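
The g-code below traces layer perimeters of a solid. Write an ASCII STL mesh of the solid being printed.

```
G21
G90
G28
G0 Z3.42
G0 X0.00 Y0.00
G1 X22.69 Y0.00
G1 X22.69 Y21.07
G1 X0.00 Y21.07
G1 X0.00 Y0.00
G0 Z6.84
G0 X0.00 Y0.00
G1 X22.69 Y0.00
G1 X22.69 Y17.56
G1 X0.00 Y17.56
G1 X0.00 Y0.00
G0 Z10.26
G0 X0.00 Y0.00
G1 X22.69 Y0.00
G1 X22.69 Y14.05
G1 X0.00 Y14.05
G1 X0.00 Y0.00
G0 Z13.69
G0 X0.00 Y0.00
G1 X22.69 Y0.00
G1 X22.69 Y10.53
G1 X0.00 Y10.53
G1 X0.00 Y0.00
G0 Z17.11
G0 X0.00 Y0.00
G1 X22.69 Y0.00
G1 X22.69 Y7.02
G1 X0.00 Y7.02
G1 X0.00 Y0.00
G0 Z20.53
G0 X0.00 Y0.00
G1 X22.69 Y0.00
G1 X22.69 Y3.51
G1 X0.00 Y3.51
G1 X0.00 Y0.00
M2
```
solid part
  facet normal 0.0000 0.0000 -1.0000
    outer loop
      vertex 22.69 24.58 0.00
      vertex 22.69 0.00 0.00
      vertex 0.00 0.00 0.00
    endloop
  endfacet
  facet normal 0.0000 0.0000 -1.0000
    outer loop
      vertex 0.00 24.58 0.00
      vertex 22.69 24.58 0.00
      vertex 0.00 0.00 0.00
    endloop
  endfacet
  facet normal 0.0000 -1.0000 0.0000
    outer loop
      vertex 0.00 0.00 0.00
      vertex 22.69 0.00 0.00
      vertex 22.69 0.00 23.95
    endloop
  endfacet
  facet normal 0.0000 -1.0000 0.0000
    outer loop
      vertex 0.00 0.00 0.00
      vertex 22.69 0.00 23.95
      vertex 0.00 0.00 23.95
    endloop
  endfacet
  facet normal 0.0000 0.6979 0.7162
    outer loop
      vertex 0.00 0.00 23.95
      vertex 22.69 0.00 23.95
      vertex 22.69 24.58 0.00
    endloop
  endfacet
  facet normal 0.0000 0.6979 0.7162
    outer loop
      vertex 0.00 0.00 23.95
      vertex 22.69 24.58 0.00
      vertex 0.00 24.58 0.00
    endloop
  endfacet
  facet normal -1.0000 0.0000 0.0000
    outer loop
      vertex 0.00 0.00 23.95
      vertex 0.00 24.58 0.00
      vertex 0.00 0.00 0.00
    endloop
  endfacet
  facet normal 1.0000 0.0000 0.0000
    outer loop
      vertex 22.69 0.00 0.00
      vertex 22.69 24.58 0.00
      vertex 22.69 0.00 23.95
    endloop
  endfacet
endsolid part

The G0 Z moves step by Δz≈3.42 mm. The G1 loops shrink linearly with z, so the solid tapers from its base footprint up to z≈23.9. Closing with a flat bottom cap and the tapered top and triangulating gives 8 facets — a wedge (ramp): 22.7 × 24.6 mm base, rising to 23.9 mm along the y=0 edge and sloping linearly to z=0 at y=24.6.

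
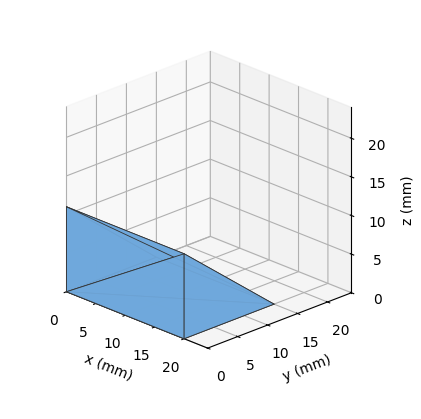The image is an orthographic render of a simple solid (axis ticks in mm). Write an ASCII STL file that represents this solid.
Reading the render: the shape is a wedge (ramp): 20 × 15 mm base, rising to 11 mm along the y=0 edge and sloping linearly to z=0 at y=15 (dimensions read to the nearest mm from the axis ticks). For the STL, each face is triangulated and given an outward normal.

solid part
  facet normal 0.0000 0.0000 -1.0000
    outer loop
      vertex 20.00 15.00 0.00
      vertex 20.00 0.00 0.00
      vertex 0.00 0.00 0.00
    endloop
  endfacet
  facet normal 0.0000 0.0000 -1.0000
    outer loop
      vertex 0.00 15.00 0.00
      vertex 20.00 15.00 0.00
      vertex 0.00 0.00 0.00
    endloop
  endfacet
  facet normal 0.0000 -1.0000 0.0000
    outer loop
      vertex 0.00 0.00 0.00
      vertex 20.00 0.00 0.00
      vertex 20.00 0.00 11.00
    endloop
  endfacet
  facet normal 0.0000 -1.0000 0.0000
    outer loop
      vertex 0.00 0.00 0.00
      vertex 20.00 0.00 11.00
      vertex 0.00 0.00 11.00
    endloop
  endfacet
  facet normal 0.0000 0.5914 0.8064
    outer loop
      vertex 0.00 0.00 11.00
      vertex 20.00 0.00 11.00
      vertex 20.00 15.00 0.00
    endloop
  endfacet
  facet normal 0.0000 0.5914 0.8064
    outer loop
      vertex 0.00 0.00 11.00
      vertex 20.00 15.00 0.00
      vertex 0.00 15.00 0.00
    endloop
  endfacet
  facet normal -1.0000 0.0000 0.0000
    outer loop
      vertex 0.00 0.00 11.00
      vertex 0.00 15.00 0.00
      vertex 0.00 0.00 0.00
    endloop
  endfacet
  facet normal 1.0000 0.0000 0.0000
    outer loop
      vertex 20.00 0.00 0.00
      vertex 20.00 15.00 0.00
      vertex 20.00 0.00 11.00
    endloop
  endfacet
endsolid part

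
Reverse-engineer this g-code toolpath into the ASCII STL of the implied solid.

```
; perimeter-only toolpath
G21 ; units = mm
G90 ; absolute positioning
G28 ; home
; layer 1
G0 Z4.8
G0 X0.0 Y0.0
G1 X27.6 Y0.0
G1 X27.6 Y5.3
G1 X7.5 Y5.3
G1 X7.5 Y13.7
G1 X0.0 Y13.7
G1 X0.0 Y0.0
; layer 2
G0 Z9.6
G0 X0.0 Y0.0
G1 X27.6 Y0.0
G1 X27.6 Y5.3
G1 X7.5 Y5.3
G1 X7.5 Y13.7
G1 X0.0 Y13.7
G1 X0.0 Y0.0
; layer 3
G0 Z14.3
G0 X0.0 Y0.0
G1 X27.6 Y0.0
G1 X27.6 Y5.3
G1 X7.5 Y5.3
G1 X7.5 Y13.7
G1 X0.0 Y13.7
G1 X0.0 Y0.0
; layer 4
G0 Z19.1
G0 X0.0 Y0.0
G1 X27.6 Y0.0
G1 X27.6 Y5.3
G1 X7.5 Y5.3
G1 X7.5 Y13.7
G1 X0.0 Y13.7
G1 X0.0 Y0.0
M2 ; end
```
solid part
  facet normal 0.0000 0.0000 -1.0000
    outer loop
      vertex 27.6 5.3 0.0
      vertex 27.6 0.0 0.0
      vertex 0.0 0.0 0.0
    endloop
  endfacet
  facet normal 0.0000 0.0000 -1.0000
    outer loop
      vertex 7.5 5.3 0.0
      vertex 27.6 5.3 0.0
      vertex 0.0 0.0 0.0
    endloop
  endfacet
  facet normal 0.0000 0.0000 -1.0000
    outer loop
      vertex 7.5 13.7 0.0
      vertex 7.5 5.3 0.0
      vertex 0.0 0.0 0.0
    endloop
  endfacet
  facet normal 0.0000 0.0000 -1.0000
    outer loop
      vertex 0.0 13.7 0.0
      vertex 7.5 13.7 0.0
      vertex 0.0 0.0 0.0
    endloop
  endfacet
  facet normal 0.0000 0.0000 1.0000
    outer loop
      vertex 0.0 0.0 19.1
      vertex 27.6 0.0 19.1
      vertex 27.6 5.3 19.1
    endloop
  endfacet
  facet normal 0.0000 0.0000 1.0000
    outer loop
      vertex 0.0 0.0 19.1
      vertex 27.6 5.3 19.1
      vertex 7.5 5.3 19.1
    endloop
  endfacet
  facet normal 0.0000 0.0000 1.0000
    outer loop
      vertex 0.0 0.0 19.1
      vertex 7.5 5.3 19.1
      vertex 7.5 13.7 19.1
    endloop
  endfacet
  facet normal 0.0000 0.0000 1.0000
    outer loop
      vertex 0.0 0.0 19.1
      vertex 7.5 13.7 19.1
      vertex 0.0 13.7 19.1
    endloop
  endfacet
  facet normal 0.0000 -1.0000 0.0000
    outer loop
      vertex 0.0 0.0 0.0
      vertex 27.6 0.0 0.0
      vertex 27.6 0.0 19.1
    endloop
  endfacet
  facet normal 0.0000 -1.0000 0.0000
    outer loop
      vertex 0.0 0.0 0.0
      vertex 27.6 0.0 19.1
      vertex 0.0 0.0 19.1
    endloop
  endfacet
  facet normal 1.0000 0.0000 0.0000
    outer loop
      vertex 27.6 0.0 0.0
      vertex 27.6 5.3 0.0
      vertex 27.6 5.3 19.1
    endloop
  endfacet
  facet normal 1.0000 0.0000 0.0000
    outer loop
      vertex 27.6 0.0 0.0
      vertex 27.6 5.3 19.1
      vertex 27.6 0.0 19.1
    endloop
  endfacet
  facet normal 0.0000 1.0000 0.0000
    outer loop
      vertex 27.6 5.3 0.0
      vertex 7.5 5.3 0.0
      vertex 7.5 5.3 19.1
    endloop
  endfacet
  facet normal 0.0000 1.0000 0.0000
    outer loop
      vertex 27.6 5.3 0.0
      vertex 7.5 5.3 19.1
      vertex 27.6 5.3 19.1
    endloop
  endfacet
  facet normal 1.0000 0.0000 0.0000
    outer loop
      vertex 7.5 5.3 0.0
      vertex 7.5 13.7 0.0
      vertex 7.5 13.7 19.1
    endloop
  endfacet
  facet normal 1.0000 0.0000 0.0000
    outer loop
      vertex 7.5 5.3 0.0
      vertex 7.5 13.7 19.1
      vertex 7.5 5.3 19.1
    endloop
  endfacet
  facet normal 0.0000 1.0000 0.0000
    outer loop
      vertex 7.5 13.7 0.0
      vertex 0.0 13.7 0.0
      vertex 0.0 13.7 19.1
    endloop
  endfacet
  facet normal 0.0000 1.0000 0.0000
    outer loop
      vertex 7.5 13.7 0.0
      vertex 0.0 13.7 19.1
      vertex 7.5 13.7 19.1
    endloop
  endfacet
  facet normal -1.0000 0.0000 0.0000
    outer loop
      vertex 0.0 13.7 0.0
      vertex 0.0 0.0 0.0
      vertex 0.0 0.0 19.1
    endloop
  endfacet
  facet normal -1.0000 0.0000 0.0000
    outer loop
      vertex 0.0 13.7 0.0
      vertex 0.0 0.0 19.1
      vertex 0.0 13.7 19.1
    endloop
  endfacet
endsolid part

The G0 Z moves step by Δz≈4.8 mm. Every layer's G1 loop is the same polygon, so the solid is a straight extrusion of it from z=0 to z≈19.1. Closing with flat bottom and top caps and triangulating gives 20 facets — an L-shaped prism: outer 27.6 × 13.7 mm, arm thicknesses ≈ 5.3 mm (horizontal) and 7.5 mm (vertical), extruded 19.1 mm in z.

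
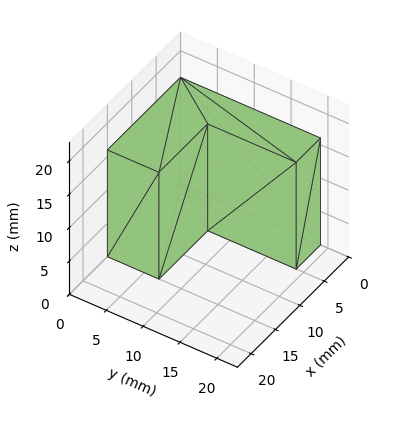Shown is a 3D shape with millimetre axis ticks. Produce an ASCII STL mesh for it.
Reading the render: the shape is an L-shaped prism: outer 15 × 19 mm, arm thicknesses ≈ 7 mm (horizontal) and 5 mm (vertical), extruded 16 mm in z (dimensions read to the nearest mm from the axis ticks). For the STL, each face is triangulated and given an outward normal.

solid part
  facet normal 0.0000 0.0000 -1.0000
    outer loop
      vertex 15.00 7.00 0.00
      vertex 15.00 0.00 0.00
      vertex 0.00 0.00 0.00
    endloop
  endfacet
  facet normal 0.0000 0.0000 -1.0000
    outer loop
      vertex 5.00 7.00 0.00
      vertex 15.00 7.00 0.00
      vertex 0.00 0.00 0.00
    endloop
  endfacet
  facet normal 0.0000 0.0000 -1.0000
    outer loop
      vertex 5.00 19.00 0.00
      vertex 5.00 7.00 0.00
      vertex 0.00 0.00 0.00
    endloop
  endfacet
  facet normal 0.0000 0.0000 -1.0000
    outer loop
      vertex 0.00 19.00 0.00
      vertex 5.00 19.00 0.00
      vertex 0.00 0.00 0.00
    endloop
  endfacet
  facet normal 0.0000 0.0000 1.0000
    outer loop
      vertex 0.00 0.00 16.00
      vertex 15.00 0.00 16.00
      vertex 15.00 7.00 16.00
    endloop
  endfacet
  facet normal 0.0000 0.0000 1.0000
    outer loop
      vertex 0.00 0.00 16.00
      vertex 15.00 7.00 16.00
      vertex 5.00 7.00 16.00
    endloop
  endfacet
  facet normal 0.0000 0.0000 1.0000
    outer loop
      vertex 0.00 0.00 16.00
      vertex 5.00 7.00 16.00
      vertex 5.00 19.00 16.00
    endloop
  endfacet
  facet normal 0.0000 0.0000 1.0000
    outer loop
      vertex 0.00 0.00 16.00
      vertex 5.00 19.00 16.00
      vertex 0.00 19.00 16.00
    endloop
  endfacet
  facet normal 0.0000 -1.0000 0.0000
    outer loop
      vertex 0.00 0.00 0.00
      vertex 15.00 0.00 0.00
      vertex 15.00 0.00 16.00
    endloop
  endfacet
  facet normal 0.0000 -1.0000 0.0000
    outer loop
      vertex 0.00 0.00 0.00
      vertex 15.00 0.00 16.00
      vertex 0.00 0.00 16.00
    endloop
  endfacet
  facet normal 1.0000 0.0000 0.0000
    outer loop
      vertex 15.00 0.00 0.00
      vertex 15.00 7.00 0.00
      vertex 15.00 7.00 16.00
    endloop
  endfacet
  facet normal 1.0000 0.0000 0.0000
    outer loop
      vertex 15.00 0.00 0.00
      vertex 15.00 7.00 16.00
      vertex 15.00 0.00 16.00
    endloop
  endfacet
  facet normal 0.0000 1.0000 0.0000
    outer loop
      vertex 15.00 7.00 0.00
      vertex 5.00 7.00 0.00
      vertex 5.00 7.00 16.00
    endloop
  endfacet
  facet normal 0.0000 1.0000 0.0000
    outer loop
      vertex 15.00 7.00 0.00
      vertex 5.00 7.00 16.00
      vertex 15.00 7.00 16.00
    endloop
  endfacet
  facet normal 1.0000 0.0000 0.0000
    outer loop
      vertex 5.00 7.00 0.00
      vertex 5.00 19.00 0.00
      vertex 5.00 19.00 16.00
    endloop
  endfacet
  facet normal 1.0000 0.0000 0.0000
    outer loop
      vertex 5.00 7.00 0.00
      vertex 5.00 19.00 16.00
      vertex 5.00 7.00 16.00
    endloop
  endfacet
  facet normal 0.0000 1.0000 0.0000
    outer loop
      vertex 5.00 19.00 0.00
      vertex 0.00 19.00 0.00
      vertex 0.00 19.00 16.00
    endloop
  endfacet
  facet normal 0.0000 1.0000 0.0000
    outer loop
      vertex 5.00 19.00 0.00
      vertex 0.00 19.00 16.00
      vertex 5.00 19.00 16.00
    endloop
  endfacet
  facet normal -1.0000 0.0000 0.0000
    outer loop
      vertex 0.00 19.00 0.00
      vertex 0.00 0.00 0.00
      vertex 0.00 0.00 16.00
    endloop
  endfacet
  facet normal -1.0000 0.0000 0.0000
    outer loop
      vertex 0.00 19.00 0.00
      vertex 0.00 0.00 16.00
      vertex 0.00 19.00 16.00
    endloop
  endfacet
endsolid part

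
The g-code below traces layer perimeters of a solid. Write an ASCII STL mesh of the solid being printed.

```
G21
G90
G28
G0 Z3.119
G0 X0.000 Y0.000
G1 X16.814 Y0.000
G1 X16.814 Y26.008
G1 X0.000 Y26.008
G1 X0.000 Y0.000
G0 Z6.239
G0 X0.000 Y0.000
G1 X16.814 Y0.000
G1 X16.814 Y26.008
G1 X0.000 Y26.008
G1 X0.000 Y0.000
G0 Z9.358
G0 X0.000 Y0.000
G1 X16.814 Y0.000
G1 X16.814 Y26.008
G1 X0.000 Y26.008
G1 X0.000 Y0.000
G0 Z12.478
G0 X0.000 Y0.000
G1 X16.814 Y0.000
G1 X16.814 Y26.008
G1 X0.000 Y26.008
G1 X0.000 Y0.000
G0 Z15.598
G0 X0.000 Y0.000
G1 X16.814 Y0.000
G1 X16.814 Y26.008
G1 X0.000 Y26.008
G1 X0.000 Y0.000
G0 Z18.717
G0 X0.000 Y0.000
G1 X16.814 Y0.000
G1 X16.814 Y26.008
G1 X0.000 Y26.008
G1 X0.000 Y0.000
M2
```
solid part
  facet normal 0.0000 0.0000 -1.0000
    outer loop
      vertex 16.814 26.008 0.000
      vertex 16.814 0.000 0.000
      vertex 0.000 0.000 0.000
    endloop
  endfacet
  facet normal 0.0000 0.0000 -1.0000
    outer loop
      vertex 0.000 26.008 0.000
      vertex 16.814 26.008 0.000
      vertex 0.000 0.000 0.000
    endloop
  endfacet
  facet normal 0.0000 0.0000 1.0000
    outer loop
      vertex 0.000 0.000 18.717
      vertex 16.814 0.000 18.717
      vertex 16.814 26.008 18.717
    endloop
  endfacet
  facet normal 0.0000 0.0000 1.0000
    outer loop
      vertex 0.000 0.000 18.717
      vertex 16.814 26.008 18.717
      vertex 0.000 26.008 18.717
    endloop
  endfacet
  facet normal 0.0000 -1.0000 0.0000
    outer loop
      vertex 0.000 0.000 0.000
      vertex 16.814 0.000 0.000
      vertex 16.814 0.000 18.717
    endloop
  endfacet
  facet normal 0.0000 -1.0000 0.0000
    outer loop
      vertex 0.000 0.000 0.000
      vertex 16.814 0.000 18.717
      vertex 0.000 0.000 18.717
    endloop
  endfacet
  facet normal 0.0000 1.0000 0.0000
    outer loop
      vertex 16.814 26.008 18.717
      vertex 16.814 26.008 0.000
      vertex 0.000 26.008 0.000
    endloop
  endfacet
  facet normal 0.0000 1.0000 0.0000
    outer loop
      vertex 0.000 26.008 18.717
      vertex 16.814 26.008 18.717
      vertex 0.000 26.008 0.000
    endloop
  endfacet
  facet normal -1.0000 0.0000 0.0000
    outer loop
      vertex 0.000 26.008 18.717
      vertex 0.000 26.008 0.000
      vertex 0.000 0.000 0.000
    endloop
  endfacet
  facet normal -1.0000 0.0000 0.0000
    outer loop
      vertex 0.000 0.000 18.717
      vertex 0.000 26.008 18.717
      vertex 0.000 0.000 0.000
    endloop
  endfacet
  facet normal 1.0000 0.0000 0.0000
    outer loop
      vertex 16.814 0.000 0.000
      vertex 16.814 26.008 0.000
      vertex 16.814 26.008 18.717
    endloop
  endfacet
  facet normal 1.0000 0.0000 0.0000
    outer loop
      vertex 16.814 0.000 0.000
      vertex 16.814 26.008 18.717
      vertex 16.814 0.000 18.717
    endloop
  endfacet
endsolid part

The G0 Z moves step by Δz≈3.119 mm. Every layer's G1 loop is the same polygon, so the solid is a straight extrusion of it from z=0 to z≈18.7. Closing with flat bottom and top caps and triangulating gives 12 facets — a rectangular box, roughly 16.8 × 26 mm footprint and 18.7 mm tall.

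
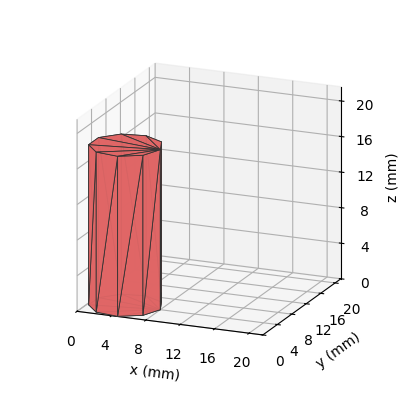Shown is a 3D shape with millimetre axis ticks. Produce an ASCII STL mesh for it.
Reading the render: the shape is a regular 9-sided prism (a cylinder approximated with 9 flat sides), circumscribed radius ≈ 4 mm, height ≈ 18 mm (dimensions read to the nearest mm from the axis ticks). For the STL, each face is triangulated and given an outward normal.

solid part
  facet normal 0.0000 0.0000 -1.0000
    outer loop
      vertex 4.69 7.94 0.00
      vertex 7.06 6.57 0.00
      vertex 8.00 4.00 0.00
    endloop
  endfacet
  facet normal 0.0000 0.0000 -1.0000
    outer loop
      vertex 2.00 7.46 0.00
      vertex 4.69 7.94 0.00
      vertex 8.00 4.00 0.00
    endloop
  endfacet
  facet normal 0.0000 0.0000 -1.0000
    outer loop
      vertex 0.24 5.37 0.00
      vertex 2.00 7.46 0.00
      vertex 8.00 4.00 0.00
    endloop
  endfacet
  facet normal 0.0000 0.0000 -1.0000
    outer loop
      vertex 0.24 2.63 0.00
      vertex 0.24 5.37 0.00
      vertex 8.00 4.00 0.00
    endloop
  endfacet
  facet normal 0.0000 0.0000 -1.0000
    outer loop
      vertex 2.00 0.54 0.00
      vertex 0.24 2.63 0.00
      vertex 8.00 4.00 0.00
    endloop
  endfacet
  facet normal 0.0000 0.0000 -1.0000
    outer loop
      vertex 4.69 0.06 0.00
      vertex 2.00 0.54 0.00
      vertex 8.00 4.00 0.00
    endloop
  endfacet
  facet normal 0.0000 0.0000 -1.0000
    outer loop
      vertex 7.06 1.43 0.00
      vertex 4.69 0.06 0.00
      vertex 8.00 4.00 0.00
    endloop
  endfacet
  facet normal 0.0000 0.0000 1.0000
    outer loop
      vertex 8.00 4.00 18.00
      vertex 7.06 6.57 18.00
      vertex 4.69 7.94 18.00
    endloop
  endfacet
  facet normal 0.0000 0.0000 1.0000
    outer loop
      vertex 8.00 4.00 18.00
      vertex 4.69 7.94 18.00
      vertex 2.00 7.46 18.00
    endloop
  endfacet
  facet normal 0.0000 0.0000 1.0000
    outer loop
      vertex 8.00 4.00 18.00
      vertex 2.00 7.46 18.00
      vertex 0.24 5.37 18.00
    endloop
  endfacet
  facet normal 0.0000 0.0000 1.0000
    outer loop
      vertex 8.00 4.00 18.00
      vertex 0.24 5.37 18.00
      vertex 0.24 2.63 18.00
    endloop
  endfacet
  facet normal 0.0000 0.0000 1.0000
    outer loop
      vertex 8.00 4.00 18.00
      vertex 0.24 2.63 18.00
      vertex 2.00 0.54 18.00
    endloop
  endfacet
  facet normal 0.0000 0.0000 1.0000
    outer loop
      vertex 8.00 4.00 18.00
      vertex 2.00 0.54 18.00
      vertex 4.69 0.06 18.00
    endloop
  endfacet
  facet normal 0.0000 0.0000 1.0000
    outer loop
      vertex 8.00 4.00 18.00
      vertex 4.69 0.06 18.00
      vertex 7.06 1.43 18.00
    endloop
  endfacet
  facet normal 0.9392 0.3435 0.0000
    outer loop
      vertex 8.00 4.00 0.00
      vertex 7.06 6.57 0.00
      vertex 7.06 6.57 18.00
    endloop
  endfacet
  facet normal 0.9392 0.3435 0.0000
    outer loop
      vertex 8.00 4.00 0.00
      vertex 7.06 6.57 18.00
      vertex 8.00 4.00 18.00
    endloop
  endfacet
  facet normal 0.5005 0.8658 0.0000
    outer loop
      vertex 7.06 6.57 0.00
      vertex 4.69 7.94 0.00
      vertex 4.69 7.94 18.00
    endloop
  endfacet
  facet normal 0.5005 0.8658 0.0000
    outer loop
      vertex 7.06 6.57 0.00
      vertex 4.69 7.94 18.00
      vertex 7.06 6.57 18.00
    endloop
  endfacet
  facet normal -0.1757 0.9845 0.0000
    outer loop
      vertex 4.69 7.94 0.00
      vertex 2.00 7.46 0.00
      vertex 2.00 7.46 18.00
    endloop
  endfacet
  facet normal -0.1757 0.9845 0.0000
    outer loop
      vertex 4.69 7.94 0.00
      vertex 2.00 7.46 18.00
      vertex 4.69 7.94 18.00
    endloop
  endfacet
  facet normal -0.7649 0.6441 0.0000
    outer loop
      vertex 2.00 7.46 0.00
      vertex 0.24 5.37 0.00
      vertex 0.24 5.37 18.00
    endloop
  endfacet
  facet normal -0.7649 0.6441 0.0000
    outer loop
      vertex 2.00 7.46 0.00
      vertex 0.24 5.37 18.00
      vertex 2.00 7.46 18.00
    endloop
  endfacet
  facet normal -1.0000 0.0000 0.0000
    outer loop
      vertex 0.24 5.37 0.00
      vertex 0.24 2.63 0.00
      vertex 0.24 2.63 18.00
    endloop
  endfacet
  facet normal -1.0000 0.0000 0.0000
    outer loop
      vertex 0.24 5.37 0.00
      vertex 0.24 2.63 18.00
      vertex 0.24 5.37 18.00
    endloop
  endfacet
  facet normal -0.7649 -0.6441 0.0000
    outer loop
      vertex 0.24 2.63 0.00
      vertex 2.00 0.54 0.00
      vertex 2.00 0.54 18.00
    endloop
  endfacet
  facet normal -0.7649 -0.6441 0.0000
    outer loop
      vertex 0.24 2.63 0.00
      vertex 2.00 0.54 18.00
      vertex 0.24 2.63 18.00
    endloop
  endfacet
  facet normal -0.1757 -0.9845 0.0000
    outer loop
      vertex 2.00 0.54 0.00
      vertex 4.69 0.06 0.00
      vertex 4.69 0.06 18.00
    endloop
  endfacet
  facet normal -0.1757 -0.9845 0.0000
    outer loop
      vertex 2.00 0.54 0.00
      vertex 4.69 0.06 18.00
      vertex 2.00 0.54 18.00
    endloop
  endfacet
  facet normal 0.5005 -0.8658 0.0000
    outer loop
      vertex 4.69 0.06 0.00
      vertex 7.06 1.43 0.00
      vertex 7.06 1.43 18.00
    endloop
  endfacet
  facet normal 0.5005 -0.8658 0.0000
    outer loop
      vertex 4.69 0.06 0.00
      vertex 7.06 1.43 18.00
      vertex 4.69 0.06 18.00
    endloop
  endfacet
  facet normal 0.9392 -0.3435 0.0000
    outer loop
      vertex 7.06 1.43 0.00
      vertex 8.00 4.00 0.00
      vertex 8.00 4.00 18.00
    endloop
  endfacet
  facet normal 0.9392 -0.3435 0.0000
    outer loop
      vertex 7.06 1.43 0.00
      vertex 8.00 4.00 18.00
      vertex 7.06 1.43 18.00
    endloop
  endfacet
endsolid part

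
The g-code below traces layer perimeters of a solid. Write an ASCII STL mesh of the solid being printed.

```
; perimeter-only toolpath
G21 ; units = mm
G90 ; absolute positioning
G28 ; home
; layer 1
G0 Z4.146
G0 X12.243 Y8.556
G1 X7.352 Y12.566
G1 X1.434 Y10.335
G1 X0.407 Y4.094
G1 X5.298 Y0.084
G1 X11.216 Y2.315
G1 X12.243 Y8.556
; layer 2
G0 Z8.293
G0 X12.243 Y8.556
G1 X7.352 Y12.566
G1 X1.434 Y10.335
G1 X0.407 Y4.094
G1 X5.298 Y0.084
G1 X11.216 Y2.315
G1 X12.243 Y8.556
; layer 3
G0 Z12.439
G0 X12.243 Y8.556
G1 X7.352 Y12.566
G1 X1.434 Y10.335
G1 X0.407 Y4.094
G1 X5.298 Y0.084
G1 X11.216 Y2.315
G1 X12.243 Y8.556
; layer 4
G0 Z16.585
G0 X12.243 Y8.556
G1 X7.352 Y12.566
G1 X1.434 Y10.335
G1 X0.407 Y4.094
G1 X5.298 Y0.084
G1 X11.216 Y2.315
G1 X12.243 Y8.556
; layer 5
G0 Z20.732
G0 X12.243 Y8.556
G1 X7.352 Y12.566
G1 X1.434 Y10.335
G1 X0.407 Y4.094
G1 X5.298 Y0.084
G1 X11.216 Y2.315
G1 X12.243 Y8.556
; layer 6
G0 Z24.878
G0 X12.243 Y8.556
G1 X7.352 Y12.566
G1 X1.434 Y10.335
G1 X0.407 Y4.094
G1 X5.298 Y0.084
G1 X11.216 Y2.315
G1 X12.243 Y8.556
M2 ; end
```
solid part
  facet normal 0.0000 0.0000 -1.0000
    outer loop
      vertex 1.434 10.335 0.000
      vertex 7.352 12.566 0.000
      vertex 12.243 8.556 0.000
    endloop
  endfacet
  facet normal 0.0000 0.0000 -1.0000
    outer loop
      vertex 0.407 4.094 0.000
      vertex 1.434 10.335 0.000
      vertex 12.243 8.556 0.000
    endloop
  endfacet
  facet normal 0.0000 0.0000 -1.0000
    outer loop
      vertex 5.298 0.084 0.000
      vertex 0.407 4.094 0.000
      vertex 12.243 8.556 0.000
    endloop
  endfacet
  facet normal 0.0000 0.0000 -1.0000
    outer loop
      vertex 11.216 2.315 0.000
      vertex 5.298 0.084 0.000
      vertex 12.243 8.556 0.000
    endloop
  endfacet
  facet normal 0.0000 0.0000 1.0000
    outer loop
      vertex 12.243 8.556 24.878
      vertex 7.352 12.566 24.878
      vertex 1.434 10.335 24.878
    endloop
  endfacet
  facet normal 0.0000 0.0000 1.0000
    outer loop
      vertex 12.243 8.556 24.878
      vertex 1.434 10.335 24.878
      vertex 0.407 4.094 24.878
    endloop
  endfacet
  facet normal 0.0000 0.0000 1.0000
    outer loop
      vertex 12.243 8.556 24.878
      vertex 0.407 4.094 24.878
      vertex 5.298 0.084 24.878
    endloop
  endfacet
  facet normal 0.0000 0.0000 1.0000
    outer loop
      vertex 12.243 8.556 24.878
      vertex 5.298 0.084 24.878
      vertex 11.216 2.315 24.878
    endloop
  endfacet
  facet normal 0.6340 0.7733 0.0000
    outer loop
      vertex 12.243 8.556 0.000
      vertex 7.352 12.566 0.000
      vertex 7.352 12.566 24.878
    endloop
  endfacet
  facet normal 0.6340 0.7733 0.0000
    outer loop
      vertex 12.243 8.556 0.000
      vertex 7.352 12.566 24.878
      vertex 12.243 8.556 24.878
    endloop
  endfacet
  facet normal -0.3528 0.9357 0.0000
    outer loop
      vertex 7.352 12.566 0.000
      vertex 1.434 10.335 0.000
      vertex 1.434 10.335 24.878
    endloop
  endfacet
  facet normal -0.3528 0.9357 0.0000
    outer loop
      vertex 7.352 12.566 0.000
      vertex 1.434 10.335 24.878
      vertex 7.352 12.566 24.878
    endloop
  endfacet
  facet normal -0.9867 0.1624 0.0000
    outer loop
      vertex 1.434 10.335 0.000
      vertex 0.407 4.094 0.000
      vertex 0.407 4.094 24.878
    endloop
  endfacet
  facet normal -0.9867 0.1624 0.0000
    outer loop
      vertex 1.434 10.335 0.000
      vertex 0.407 4.094 24.878
      vertex 1.434 10.335 24.878
    endloop
  endfacet
  facet normal -0.6340 -0.7733 0.0000
    outer loop
      vertex 0.407 4.094 0.000
      vertex 5.298 0.084 0.000
      vertex 5.298 0.084 24.878
    endloop
  endfacet
  facet normal -0.6340 -0.7733 0.0000
    outer loop
      vertex 0.407 4.094 0.000
      vertex 5.298 0.084 24.878
      vertex 0.407 4.094 24.878
    endloop
  endfacet
  facet normal 0.3528 -0.9357 0.0000
    outer loop
      vertex 5.298 0.084 0.000
      vertex 11.216 2.315 0.000
      vertex 11.216 2.315 24.878
    endloop
  endfacet
  facet normal 0.3528 -0.9357 0.0000
    outer loop
      vertex 5.298 0.084 0.000
      vertex 11.216 2.315 24.878
      vertex 5.298 0.084 24.878
    endloop
  endfacet
  facet normal 0.9867 -0.1624 0.0000
    outer loop
      vertex 11.216 2.315 0.000
      vertex 12.243 8.556 0.000
      vertex 12.243 8.556 24.878
    endloop
  endfacet
  facet normal 0.9867 -0.1624 0.0000
    outer loop
      vertex 11.216 2.315 0.000
      vertex 12.243 8.556 24.878
      vertex 11.216 2.315 24.878
    endloop
  endfacet
endsolid part

The G0 Z moves step by Δz≈4.146 mm. Every layer's G1 loop is the same polygon, so the solid is a straight extrusion of it from z=0 to z≈24.9. Closing with flat bottom and top caps and triangulating gives 20 facets — a regular 6-sided prism (a cylinder approximated with 6 flat sides), circumscribed radius ≈ 6.33 mm, height ≈ 24.9 mm.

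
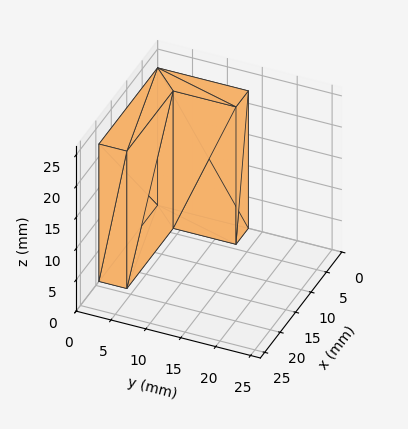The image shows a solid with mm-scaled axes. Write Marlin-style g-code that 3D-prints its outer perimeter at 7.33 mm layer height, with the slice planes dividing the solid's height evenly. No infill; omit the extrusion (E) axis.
Reading the render: the shape is an L-shaped prism: outer 19 × 13 mm, arm thicknesses ≈ 4 mm (horizontal) and 4 mm (vertical), extruded 22 mm in z (dimensions read to the nearest mm from the axis ticks). For the g-code, the solid's height is divided into equal slices at the stated Δz and each level perimeter traced with G1 moves after a G0 lift.

; perimeter-only toolpath
G21 ; units = mm
G90 ; absolute positioning
G28 ; home
; layer 1
G0 Z7.33
G0 X0.00 Y0.00
G1 X19.00 Y0.00
G1 X19.00 Y4.00
G1 X4.00 Y4.00
G1 X4.00 Y13.00
G1 X0.00 Y13.00
G1 X0.00 Y0.00
; layer 2
G0 Z14.67
G0 X0.00 Y0.00
G1 X19.00 Y0.00
G1 X19.00 Y4.00
G1 X4.00 Y4.00
G1 X4.00 Y13.00
G1 X0.00 Y13.00
G1 X0.00 Y0.00
; layer 3
G0 Z22.00
G0 X0.00 Y0.00
G1 X19.00 Y0.00
G1 X19.00 Y4.00
G1 X4.00 Y4.00
G1 X4.00 Y13.00
G1 X0.00 Y13.00
G1 X0.00 Y0.00
M2 ; end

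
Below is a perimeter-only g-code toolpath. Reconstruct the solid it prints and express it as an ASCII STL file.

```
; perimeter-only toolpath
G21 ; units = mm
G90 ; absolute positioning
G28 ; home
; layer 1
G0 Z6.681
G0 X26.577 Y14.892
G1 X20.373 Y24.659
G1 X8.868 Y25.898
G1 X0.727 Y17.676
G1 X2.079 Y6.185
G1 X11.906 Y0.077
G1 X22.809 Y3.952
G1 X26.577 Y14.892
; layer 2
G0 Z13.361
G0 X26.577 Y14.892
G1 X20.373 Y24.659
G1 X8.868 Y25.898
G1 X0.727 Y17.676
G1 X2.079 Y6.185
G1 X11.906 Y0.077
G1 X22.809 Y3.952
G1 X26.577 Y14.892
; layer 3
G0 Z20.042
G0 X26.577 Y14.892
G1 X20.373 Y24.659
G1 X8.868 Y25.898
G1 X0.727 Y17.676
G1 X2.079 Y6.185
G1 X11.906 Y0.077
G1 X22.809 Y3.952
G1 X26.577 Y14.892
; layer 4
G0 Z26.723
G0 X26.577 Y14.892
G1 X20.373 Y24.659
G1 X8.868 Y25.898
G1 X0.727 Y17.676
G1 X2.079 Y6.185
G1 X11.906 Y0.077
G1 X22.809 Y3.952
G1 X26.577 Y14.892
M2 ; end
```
solid part
  facet normal 0.0000 0.0000 -1.0000
    outer loop
      vertex 8.868 25.898 0.000
      vertex 20.373 24.659 0.000
      vertex 26.577 14.892 0.000
    endloop
  endfacet
  facet normal 0.0000 0.0000 -1.0000
    outer loop
      vertex 0.727 17.676 0.000
      vertex 8.868 25.898 0.000
      vertex 26.577 14.892 0.000
    endloop
  endfacet
  facet normal 0.0000 0.0000 -1.0000
    outer loop
      vertex 2.079 6.185 0.000
      vertex 0.727 17.676 0.000
      vertex 26.577 14.892 0.000
    endloop
  endfacet
  facet normal 0.0000 0.0000 -1.0000
    outer loop
      vertex 11.906 0.077 0.000
      vertex 2.079 6.185 0.000
      vertex 26.577 14.892 0.000
    endloop
  endfacet
  facet normal 0.0000 0.0000 -1.0000
    outer loop
      vertex 22.809 3.952 0.000
      vertex 11.906 0.077 0.000
      vertex 26.577 14.892 0.000
    endloop
  endfacet
  facet normal 0.0000 0.0000 1.0000
    outer loop
      vertex 26.577 14.892 26.723
      vertex 20.373 24.659 26.723
      vertex 8.868 25.898 26.723
    endloop
  endfacet
  facet normal 0.0000 0.0000 1.0000
    outer loop
      vertex 26.577 14.892 26.723
      vertex 8.868 25.898 26.723
      vertex 0.727 17.676 26.723
    endloop
  endfacet
  facet normal 0.0000 0.0000 1.0000
    outer loop
      vertex 26.577 14.892 26.723
      vertex 0.727 17.676 26.723
      vertex 2.079 6.185 26.723
    endloop
  endfacet
  facet normal 0.0000 0.0000 1.0000
    outer loop
      vertex 26.577 14.892 26.723
      vertex 2.079 6.185 26.723
      vertex 11.906 0.077 26.723
    endloop
  endfacet
  facet normal 0.0000 0.0000 1.0000
    outer loop
      vertex 26.577 14.892 26.723
      vertex 11.906 0.077 26.723
      vertex 22.809 3.952 26.723
    endloop
  endfacet
  facet normal 0.8441 0.5362 0.0000
    outer loop
      vertex 26.577 14.892 0.000
      vertex 20.373 24.659 0.000
      vertex 20.373 24.659 26.723
    endloop
  endfacet
  facet normal 0.8441 0.5362 0.0000
    outer loop
      vertex 26.577 14.892 0.000
      vertex 20.373 24.659 26.723
      vertex 26.577 14.892 26.723
    endloop
  endfacet
  facet normal 0.1071 0.9943 0.0000
    outer loop
      vertex 20.373 24.659 0.000
      vertex 8.868 25.898 0.000
      vertex 8.868 25.898 26.723
    endloop
  endfacet
  facet normal 0.1071 0.9943 0.0000
    outer loop
      vertex 20.373 24.659 0.000
      vertex 8.868 25.898 26.723
      vertex 20.373 24.659 26.723
    endloop
  endfacet
  facet normal -0.7106 0.7036 0.0000
    outer loop
      vertex 8.868 25.898 0.000
      vertex 0.727 17.676 0.000
      vertex 0.727 17.676 26.723
    endloop
  endfacet
  facet normal -0.7106 0.7036 0.0000
    outer loop
      vertex 8.868 25.898 0.000
      vertex 0.727 17.676 26.723
      vertex 8.868 25.898 26.723
    endloop
  endfacet
  facet normal -0.9931 -0.1169 0.0000
    outer loop
      vertex 0.727 17.676 0.000
      vertex 2.079 6.185 0.000
      vertex 2.079 6.185 26.723
    endloop
  endfacet
  facet normal -0.9931 -0.1169 0.0000
    outer loop
      vertex 0.727 17.676 0.000
      vertex 2.079 6.185 26.723
      vertex 0.727 17.676 26.723
    endloop
  endfacet
  facet normal -0.5279 -0.8493 0.0000
    outer loop
      vertex 2.079 6.185 0.000
      vertex 11.906 0.077 0.000
      vertex 11.906 0.077 26.723
    endloop
  endfacet
  facet normal -0.5279 -0.8493 0.0000
    outer loop
      vertex 2.079 6.185 0.000
      vertex 11.906 0.077 26.723
      vertex 2.079 6.185 26.723
    endloop
  endfacet
  facet normal 0.3349 -0.9423 0.0000
    outer loop
      vertex 11.906 0.077 0.000
      vertex 22.809 3.952 0.000
      vertex 22.809 3.952 26.723
    endloop
  endfacet
  facet normal 0.3349 -0.9423 0.0000
    outer loop
      vertex 11.906 0.077 0.000
      vertex 22.809 3.952 26.723
      vertex 11.906 0.077 26.723
    endloop
  endfacet
  facet normal 0.9455 -0.3256 0.0000
    outer loop
      vertex 22.809 3.952 0.000
      vertex 26.577 14.892 0.000
      vertex 26.577 14.892 26.723
    endloop
  endfacet
  facet normal 0.9455 -0.3256 0.0000
    outer loop
      vertex 22.809 3.952 0.000
      vertex 26.577 14.892 26.723
      vertex 22.809 3.952 26.723
    endloop
  endfacet
endsolid part

The G0 Z moves step by Δz≈6.681 mm. Every layer's G1 loop is the same polygon, so the solid is a straight extrusion of it from z=0 to z≈26.7. Closing with flat bottom and top caps and triangulating gives 24 facets — a regular 7-sided prism (a cylinder approximated with 7 flat sides), circumscribed radius ≈ 13.3 mm, height ≈ 26.7 mm.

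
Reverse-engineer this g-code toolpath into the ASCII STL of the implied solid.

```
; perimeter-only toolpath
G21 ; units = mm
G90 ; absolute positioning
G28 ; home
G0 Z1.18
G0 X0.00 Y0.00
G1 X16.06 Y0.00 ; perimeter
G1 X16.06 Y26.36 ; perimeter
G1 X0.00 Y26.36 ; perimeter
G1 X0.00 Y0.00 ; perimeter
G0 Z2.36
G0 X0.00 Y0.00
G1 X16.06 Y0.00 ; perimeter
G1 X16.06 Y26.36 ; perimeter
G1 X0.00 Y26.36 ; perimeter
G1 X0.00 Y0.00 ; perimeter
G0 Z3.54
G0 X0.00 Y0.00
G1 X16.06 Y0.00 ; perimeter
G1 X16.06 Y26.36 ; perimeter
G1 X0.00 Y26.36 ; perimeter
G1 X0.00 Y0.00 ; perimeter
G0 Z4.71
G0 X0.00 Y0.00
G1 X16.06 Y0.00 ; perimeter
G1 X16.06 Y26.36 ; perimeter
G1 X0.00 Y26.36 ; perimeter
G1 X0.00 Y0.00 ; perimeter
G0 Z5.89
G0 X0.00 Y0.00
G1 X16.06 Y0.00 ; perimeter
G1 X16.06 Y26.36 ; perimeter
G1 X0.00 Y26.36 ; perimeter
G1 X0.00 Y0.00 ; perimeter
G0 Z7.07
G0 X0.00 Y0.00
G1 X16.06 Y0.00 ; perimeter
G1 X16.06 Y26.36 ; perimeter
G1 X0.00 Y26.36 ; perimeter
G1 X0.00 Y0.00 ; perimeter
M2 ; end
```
solid part
  facet normal 0.0000 0.0000 -1.0000
    outer loop
      vertex 16.06 26.36 0.00
      vertex 16.06 0.00 0.00
      vertex 0.00 0.00 0.00
    endloop
  endfacet
  facet normal 0.0000 0.0000 -1.0000
    outer loop
      vertex 0.00 26.36 0.00
      vertex 16.06 26.36 0.00
      vertex 0.00 0.00 0.00
    endloop
  endfacet
  facet normal 0.0000 0.0000 1.0000
    outer loop
      vertex 0.00 0.00 7.07
      vertex 16.06 0.00 7.07
      vertex 16.06 26.36 7.07
    endloop
  endfacet
  facet normal 0.0000 0.0000 1.0000
    outer loop
      vertex 0.00 0.00 7.07
      vertex 16.06 26.36 7.07
      vertex 0.00 26.36 7.07
    endloop
  endfacet
  facet normal 0.0000 -1.0000 0.0000
    outer loop
      vertex 0.00 0.00 0.00
      vertex 16.06 0.00 0.00
      vertex 16.06 0.00 7.07
    endloop
  endfacet
  facet normal 0.0000 -1.0000 0.0000
    outer loop
      vertex 0.00 0.00 0.00
      vertex 16.06 0.00 7.07
      vertex 0.00 0.00 7.07
    endloop
  endfacet
  facet normal 0.0000 1.0000 0.0000
    outer loop
      vertex 16.06 26.36 7.07
      vertex 16.06 26.36 0.00
      vertex 0.00 26.36 0.00
    endloop
  endfacet
  facet normal 0.0000 1.0000 0.0000
    outer loop
      vertex 0.00 26.36 7.07
      vertex 16.06 26.36 7.07
      vertex 0.00 26.36 0.00
    endloop
  endfacet
  facet normal -1.0000 0.0000 0.0000
    outer loop
      vertex 0.00 26.36 7.07
      vertex 0.00 26.36 0.00
      vertex 0.00 0.00 0.00
    endloop
  endfacet
  facet normal -1.0000 0.0000 0.0000
    outer loop
      vertex 0.00 0.00 7.07
      vertex 0.00 26.36 7.07
      vertex 0.00 0.00 0.00
    endloop
  endfacet
  facet normal 1.0000 0.0000 0.0000
    outer loop
      vertex 16.06 0.00 0.00
      vertex 16.06 26.36 0.00
      vertex 16.06 26.36 7.07
    endloop
  endfacet
  facet normal 1.0000 0.0000 0.0000
    outer loop
      vertex 16.06 0.00 0.00
      vertex 16.06 26.36 7.07
      vertex 16.06 0.00 7.07
    endloop
  endfacet
endsolid part

The G0 Z moves step by Δz≈1.18 mm. Every layer's G1 loop is the same polygon, so the solid is a straight extrusion of it from z=0 to z≈7.07. Closing with flat bottom and top caps and triangulating gives 12 facets — a rectangular box, roughly 16.1 × 26.4 mm footprint and 7.07 mm tall.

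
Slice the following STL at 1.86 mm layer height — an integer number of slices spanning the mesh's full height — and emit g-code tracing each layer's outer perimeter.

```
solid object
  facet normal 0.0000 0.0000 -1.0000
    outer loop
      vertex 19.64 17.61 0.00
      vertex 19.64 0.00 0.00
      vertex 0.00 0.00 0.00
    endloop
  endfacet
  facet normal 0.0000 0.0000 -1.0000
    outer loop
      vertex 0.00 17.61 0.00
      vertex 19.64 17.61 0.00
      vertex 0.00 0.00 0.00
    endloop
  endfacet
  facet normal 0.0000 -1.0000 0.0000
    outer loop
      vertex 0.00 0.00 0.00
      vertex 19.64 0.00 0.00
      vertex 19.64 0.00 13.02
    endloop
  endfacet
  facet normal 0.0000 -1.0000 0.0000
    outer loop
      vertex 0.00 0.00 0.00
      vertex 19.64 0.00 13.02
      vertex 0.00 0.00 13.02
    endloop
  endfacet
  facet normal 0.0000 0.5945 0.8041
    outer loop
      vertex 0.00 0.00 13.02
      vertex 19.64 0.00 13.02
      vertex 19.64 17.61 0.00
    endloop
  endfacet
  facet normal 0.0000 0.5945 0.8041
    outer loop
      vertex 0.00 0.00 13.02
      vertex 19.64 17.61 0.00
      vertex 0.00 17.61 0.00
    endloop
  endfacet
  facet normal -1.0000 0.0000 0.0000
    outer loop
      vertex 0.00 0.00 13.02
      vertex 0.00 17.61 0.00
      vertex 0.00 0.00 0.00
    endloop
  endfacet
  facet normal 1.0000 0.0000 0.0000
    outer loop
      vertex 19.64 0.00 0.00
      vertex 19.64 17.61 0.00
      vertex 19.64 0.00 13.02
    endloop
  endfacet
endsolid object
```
; perimeter-only toolpath
G21 ; units = mm
G90 ; absolute positioning
G28 ; home
; layer 1
G0 Z1.86
G0 X0.00 Y0.00
G1 X19.64 Y0.00
G1 X19.64 Y15.09
G1 X0.00 Y15.09
G1 X0.00 Y0.00
; layer 2
G0 Z3.72
G0 X0.00 Y0.00
G1 X19.64 Y0.00
G1 X19.64 Y12.58
G1 X0.00 Y12.58
G1 X0.00 Y0.00
; layer 3
G0 Z5.58
G0 X0.00 Y0.00
G1 X19.64 Y0.00
G1 X19.64 Y10.06
G1 X0.00 Y10.06
G1 X0.00 Y0.00
; layer 4
G0 Z7.44
G0 X0.00 Y0.00
G1 X19.64 Y0.00
G1 X19.64 Y7.55
G1 X0.00 Y7.55
G1 X0.00 Y0.00
; layer 5
G0 Z9.30
G0 X0.00 Y0.00
G1 X19.64 Y0.00
G1 X19.64 Y5.03
G1 X0.00 Y5.03
G1 X0.00 Y0.00
; layer 6
G0 Z11.16
G0 X0.00 Y0.00
G1 X19.64 Y0.00
G1 X19.64 Y2.52
G1 X0.00 Y2.52
G1 X0.00 Y0.00
M2 ; end

The solid is a wedge (ramp): 19.6 × 17.6 mm base, rising to 13 mm along the y=0 edge and sloping linearly to z=0 at y=17.6. Slicing at Δz = 1.86 mm — 7 equal slices spanning the solid's height, so layer i sits at z = i·h/7 — gives 6 non-empty perimeters. Each is a 4-segment closed polygon; G0 lifts to the layer z and rapids to the start vertex, then G1 traces the edges. The cross-section shrinks linearly with z (the slice at the apex is degenerate and omitted).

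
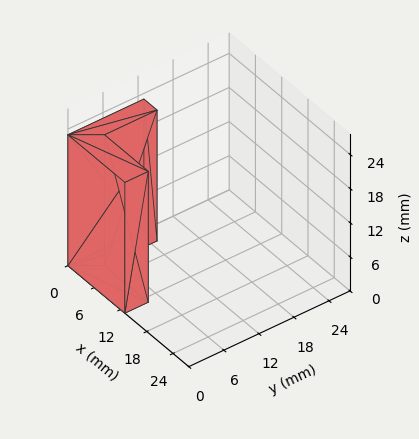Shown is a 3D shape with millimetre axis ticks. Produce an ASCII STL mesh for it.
Reading the render: the shape is an L-shaped prism: outer 13 × 13 mm, arm thicknesses ≈ 4 mm (horizontal) and 3 mm (vertical), extruded 23 mm in z (dimensions read to the nearest mm from the axis ticks). For the STL, each face is triangulated and given an outward normal.

solid part
  facet normal 0.0000 0.0000 -1.0000
    outer loop
      vertex 13.000 4.000 0.000
      vertex 13.000 0.000 0.000
      vertex 0.000 0.000 0.000
    endloop
  endfacet
  facet normal 0.0000 0.0000 -1.0000
    outer loop
      vertex 3.000 4.000 0.000
      vertex 13.000 4.000 0.000
      vertex 0.000 0.000 0.000
    endloop
  endfacet
  facet normal 0.0000 0.0000 -1.0000
    outer loop
      vertex 3.000 13.000 0.000
      vertex 3.000 4.000 0.000
      vertex 0.000 0.000 0.000
    endloop
  endfacet
  facet normal 0.0000 0.0000 -1.0000
    outer loop
      vertex 0.000 13.000 0.000
      vertex 3.000 13.000 0.000
      vertex 0.000 0.000 0.000
    endloop
  endfacet
  facet normal 0.0000 0.0000 1.0000
    outer loop
      vertex 0.000 0.000 23.000
      vertex 13.000 0.000 23.000
      vertex 13.000 4.000 23.000
    endloop
  endfacet
  facet normal 0.0000 0.0000 1.0000
    outer loop
      vertex 0.000 0.000 23.000
      vertex 13.000 4.000 23.000
      vertex 3.000 4.000 23.000
    endloop
  endfacet
  facet normal 0.0000 0.0000 1.0000
    outer loop
      vertex 0.000 0.000 23.000
      vertex 3.000 4.000 23.000
      vertex 3.000 13.000 23.000
    endloop
  endfacet
  facet normal 0.0000 0.0000 1.0000
    outer loop
      vertex 0.000 0.000 23.000
      vertex 3.000 13.000 23.000
      vertex 0.000 13.000 23.000
    endloop
  endfacet
  facet normal 0.0000 -1.0000 0.0000
    outer loop
      vertex 0.000 0.000 0.000
      vertex 13.000 0.000 0.000
      vertex 13.000 0.000 23.000
    endloop
  endfacet
  facet normal 0.0000 -1.0000 0.0000
    outer loop
      vertex 0.000 0.000 0.000
      vertex 13.000 0.000 23.000
      vertex 0.000 0.000 23.000
    endloop
  endfacet
  facet normal 1.0000 0.0000 0.0000
    outer loop
      vertex 13.000 0.000 0.000
      vertex 13.000 4.000 0.000
      vertex 13.000 4.000 23.000
    endloop
  endfacet
  facet normal 1.0000 0.0000 0.0000
    outer loop
      vertex 13.000 0.000 0.000
      vertex 13.000 4.000 23.000
      vertex 13.000 0.000 23.000
    endloop
  endfacet
  facet normal 0.0000 1.0000 0.0000
    outer loop
      vertex 13.000 4.000 0.000
      vertex 3.000 4.000 0.000
      vertex 3.000 4.000 23.000
    endloop
  endfacet
  facet normal 0.0000 1.0000 0.0000
    outer loop
      vertex 13.000 4.000 0.000
      vertex 3.000 4.000 23.000
      vertex 13.000 4.000 23.000
    endloop
  endfacet
  facet normal 1.0000 0.0000 0.0000
    outer loop
      vertex 3.000 4.000 0.000
      vertex 3.000 13.000 0.000
      vertex 3.000 13.000 23.000
    endloop
  endfacet
  facet normal 1.0000 0.0000 0.0000
    outer loop
      vertex 3.000 4.000 0.000
      vertex 3.000 13.000 23.000
      vertex 3.000 4.000 23.000
    endloop
  endfacet
  facet normal 0.0000 1.0000 0.0000
    outer loop
      vertex 3.000 13.000 0.000
      vertex 0.000 13.000 0.000
      vertex 0.000 13.000 23.000
    endloop
  endfacet
  facet normal 0.0000 1.0000 0.0000
    outer loop
      vertex 3.000 13.000 0.000
      vertex 0.000 13.000 23.000
      vertex 3.000 13.000 23.000
    endloop
  endfacet
  facet normal -1.0000 0.0000 0.0000
    outer loop
      vertex 0.000 13.000 0.000
      vertex 0.000 0.000 0.000
      vertex 0.000 0.000 23.000
    endloop
  endfacet
  facet normal -1.0000 0.0000 0.0000
    outer loop
      vertex 0.000 13.000 0.000
      vertex 0.000 0.000 23.000
      vertex 0.000 13.000 23.000
    endloop
  endfacet
endsolid part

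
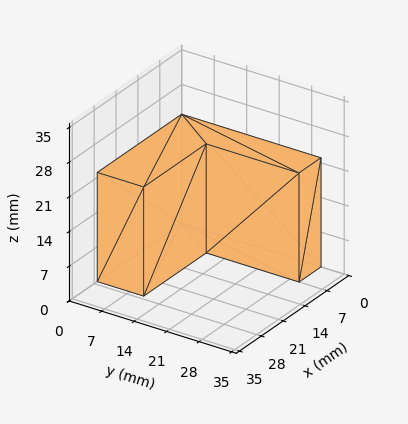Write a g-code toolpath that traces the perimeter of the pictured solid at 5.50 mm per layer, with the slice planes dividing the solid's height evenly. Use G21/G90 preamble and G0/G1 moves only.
Reading the render: the shape is an L-shaped prism: outer 27 × 30 mm, arm thicknesses ≈ 10 mm (horizontal) and 7 mm (vertical), extruded 22 mm in z (dimensions read to the nearest mm from the axis ticks). For the g-code, the solid's height is divided into equal slices at the stated Δz and each level perimeter traced with G1 moves after a G0 lift.

; perimeter-only toolpath
G21 ; units = mm
G90 ; absolute positioning
G28 ; home
; layer 1
G0 Z5.50
G0 X0.00 Y0.00
G1 X27.00 Y0.00
G1 X27.00 Y10.00
G1 X7.00 Y10.00
G1 X7.00 Y30.00
G1 X0.00 Y30.00
G1 X0.00 Y0.00
; layer 2
G0 Z11.00
G0 X0.00 Y0.00
G1 X27.00 Y0.00
G1 X27.00 Y10.00
G1 X7.00 Y10.00
G1 X7.00 Y30.00
G1 X0.00 Y30.00
G1 X0.00 Y0.00
; layer 3
G0 Z16.50
G0 X0.00 Y0.00
G1 X27.00 Y0.00
G1 X27.00 Y10.00
G1 X7.00 Y10.00
G1 X7.00 Y30.00
G1 X0.00 Y30.00
G1 X0.00 Y0.00
; layer 4
G0 Z22.00
G0 X0.00 Y0.00
G1 X27.00 Y0.00
G1 X27.00 Y10.00
G1 X7.00 Y10.00
G1 X7.00 Y30.00
G1 X0.00 Y30.00
G1 X0.00 Y0.00
M2 ; end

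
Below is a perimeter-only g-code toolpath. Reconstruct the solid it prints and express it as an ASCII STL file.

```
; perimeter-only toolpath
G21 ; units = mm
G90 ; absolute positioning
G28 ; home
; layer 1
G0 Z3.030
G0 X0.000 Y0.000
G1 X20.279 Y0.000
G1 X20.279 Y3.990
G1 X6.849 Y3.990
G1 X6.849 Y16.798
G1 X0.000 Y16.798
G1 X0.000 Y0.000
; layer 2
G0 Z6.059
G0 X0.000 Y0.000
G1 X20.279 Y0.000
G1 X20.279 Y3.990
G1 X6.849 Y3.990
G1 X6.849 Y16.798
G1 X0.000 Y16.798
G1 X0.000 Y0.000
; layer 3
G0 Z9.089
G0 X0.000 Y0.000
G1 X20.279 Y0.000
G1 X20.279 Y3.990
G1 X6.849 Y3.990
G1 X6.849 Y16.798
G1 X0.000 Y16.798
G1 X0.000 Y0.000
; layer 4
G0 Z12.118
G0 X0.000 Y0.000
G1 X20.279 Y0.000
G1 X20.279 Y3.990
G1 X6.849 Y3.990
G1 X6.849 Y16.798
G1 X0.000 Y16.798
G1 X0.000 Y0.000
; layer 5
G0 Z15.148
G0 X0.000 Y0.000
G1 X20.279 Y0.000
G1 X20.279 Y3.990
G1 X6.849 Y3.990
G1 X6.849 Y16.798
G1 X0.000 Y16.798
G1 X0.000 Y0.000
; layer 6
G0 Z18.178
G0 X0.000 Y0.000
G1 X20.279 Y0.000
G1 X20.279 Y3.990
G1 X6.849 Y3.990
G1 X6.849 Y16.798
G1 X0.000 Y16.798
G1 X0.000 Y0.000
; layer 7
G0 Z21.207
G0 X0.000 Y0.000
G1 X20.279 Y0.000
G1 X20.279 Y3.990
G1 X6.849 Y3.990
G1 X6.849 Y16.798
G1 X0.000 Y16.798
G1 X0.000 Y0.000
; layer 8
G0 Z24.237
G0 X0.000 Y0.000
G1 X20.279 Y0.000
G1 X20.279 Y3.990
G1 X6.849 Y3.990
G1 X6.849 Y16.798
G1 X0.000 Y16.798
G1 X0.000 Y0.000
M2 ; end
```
solid part
  facet normal 0.0000 0.0000 -1.0000
    outer loop
      vertex 20.279 3.990 0.000
      vertex 20.279 0.000 0.000
      vertex 0.000 0.000 0.000
    endloop
  endfacet
  facet normal 0.0000 0.0000 -1.0000
    outer loop
      vertex 6.849 3.990 0.000
      vertex 20.279 3.990 0.000
      vertex 0.000 0.000 0.000
    endloop
  endfacet
  facet normal 0.0000 0.0000 -1.0000
    outer loop
      vertex 6.849 16.798 0.000
      vertex 6.849 3.990 0.000
      vertex 0.000 0.000 0.000
    endloop
  endfacet
  facet normal 0.0000 0.0000 -1.0000
    outer loop
      vertex 0.000 16.798 0.000
      vertex 6.849 16.798 0.000
      vertex 0.000 0.000 0.000
    endloop
  endfacet
  facet normal 0.0000 0.0000 1.0000
    outer loop
      vertex 0.000 0.000 24.237
      vertex 20.279 0.000 24.237
      vertex 20.279 3.990 24.237
    endloop
  endfacet
  facet normal 0.0000 0.0000 1.0000
    outer loop
      vertex 0.000 0.000 24.237
      vertex 20.279 3.990 24.237
      vertex 6.849 3.990 24.237
    endloop
  endfacet
  facet normal 0.0000 0.0000 1.0000
    outer loop
      vertex 0.000 0.000 24.237
      vertex 6.849 3.990 24.237
      vertex 6.849 16.798 24.237
    endloop
  endfacet
  facet normal 0.0000 0.0000 1.0000
    outer loop
      vertex 0.000 0.000 24.237
      vertex 6.849 16.798 24.237
      vertex 0.000 16.798 24.237
    endloop
  endfacet
  facet normal 0.0000 -1.0000 0.0000
    outer loop
      vertex 0.000 0.000 0.000
      vertex 20.279 0.000 0.000
      vertex 20.279 0.000 24.237
    endloop
  endfacet
  facet normal 0.0000 -1.0000 0.0000
    outer loop
      vertex 0.000 0.000 0.000
      vertex 20.279 0.000 24.237
      vertex 0.000 0.000 24.237
    endloop
  endfacet
  facet normal 1.0000 0.0000 0.0000
    outer loop
      vertex 20.279 0.000 0.000
      vertex 20.279 3.990 0.000
      vertex 20.279 3.990 24.237
    endloop
  endfacet
  facet normal 1.0000 0.0000 0.0000
    outer loop
      vertex 20.279 0.000 0.000
      vertex 20.279 3.990 24.237
      vertex 20.279 0.000 24.237
    endloop
  endfacet
  facet normal 0.0000 1.0000 0.0000
    outer loop
      vertex 20.279 3.990 0.000
      vertex 6.849 3.990 0.000
      vertex 6.849 3.990 24.237
    endloop
  endfacet
  facet normal 0.0000 1.0000 0.0000
    outer loop
      vertex 20.279 3.990 0.000
      vertex 6.849 3.990 24.237
      vertex 20.279 3.990 24.237
    endloop
  endfacet
  facet normal 1.0000 0.0000 0.0000
    outer loop
      vertex 6.849 3.990 0.000
      vertex 6.849 16.798 0.000
      vertex 6.849 16.798 24.237
    endloop
  endfacet
  facet normal 1.0000 0.0000 0.0000
    outer loop
      vertex 6.849 3.990 0.000
      vertex 6.849 16.798 24.237
      vertex 6.849 3.990 24.237
    endloop
  endfacet
  facet normal 0.0000 1.0000 0.0000
    outer loop
      vertex 6.849 16.798 0.000
      vertex 0.000 16.798 0.000
      vertex 0.000 16.798 24.237
    endloop
  endfacet
  facet normal 0.0000 1.0000 0.0000
    outer loop
      vertex 6.849 16.798 0.000
      vertex 0.000 16.798 24.237
      vertex 6.849 16.798 24.237
    endloop
  endfacet
  facet normal -1.0000 0.0000 0.0000
    outer loop
      vertex 0.000 16.798 0.000
      vertex 0.000 0.000 0.000
      vertex 0.000 0.000 24.237
    endloop
  endfacet
  facet normal -1.0000 0.0000 0.0000
    outer loop
      vertex 0.000 16.798 0.000
      vertex 0.000 0.000 24.237
      vertex 0.000 16.798 24.237
    endloop
  endfacet
endsolid part

The G0 Z moves step by Δz≈3.030 mm. Every layer's G1 loop is the same polygon, so the solid is a straight extrusion of it from z=0 to z≈24.2. Closing with flat bottom and top caps and triangulating gives 20 facets — an L-shaped prism: outer 20.3 × 16.8 mm, arm thicknesses ≈ 3.99 mm (horizontal) and 6.85 mm (vertical), extruded 24.2 mm in z.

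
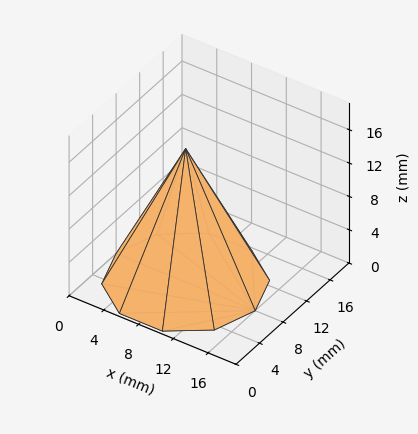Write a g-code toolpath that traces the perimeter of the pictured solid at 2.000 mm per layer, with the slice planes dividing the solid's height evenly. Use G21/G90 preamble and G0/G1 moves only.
Reading the render: the shape is a regular 10-sided pyramid, base circumscribed radius ≈ 8 mm, apex at z ≈ 16 mm (dimensions read to the nearest mm from the axis ticks). For the g-code, the solid's height is divided into equal slices at the stated Δz and each level perimeter traced with G1 moves after a G0 lift.

; perimeter-only toolpath
G21 ; units = mm
G90 ; absolute positioning
G28 ; home
; layer 1
G0 Z2.000
G0 X15.000 Y8.000
G1 X13.663 Y12.114
G1 X10.163 Y14.657
G1 X5.837 Y14.657
G1 X2.337 Y12.114
G1 X1.000 Y8.000
G1 X2.337 Y3.886
G1 X5.837 Y1.343
G1 X10.163 Y1.343
G1 X13.663 Y3.886
G1 X15.000 Y8.000
; layer 2
G0 Z4.000
G0 X14.000 Y8.000
G1 X12.854 Y11.527
G1 X9.854 Y13.706
G1 X6.146 Y13.706
G1 X3.146 Y11.527
G1 X2.000 Y8.000
G1 X3.146 Y4.473
G1 X6.146 Y2.294
G1 X9.854 Y2.294
G1 X12.854 Y4.473
G1 X14.000 Y8.000
; layer 3
G0 Z6.000
G0 X13.000 Y8.000
G1 X12.045 Y10.939
G1 X9.545 Y12.755
G1 X6.455 Y12.755
G1 X3.955 Y10.939
G1 X3.000 Y8.000
G1 X3.955 Y5.061
G1 X6.455 Y3.245
G1 X9.545 Y3.245
G1 X12.045 Y5.061
G1 X13.000 Y8.000
; layer 4
G0 Z8.000
G0 X12.000 Y8.000
G1 X11.236 Y10.351
G1 X9.236 Y11.804
G1 X6.764 Y11.804
G1 X4.764 Y10.351
G1 X4.000 Y8.000
G1 X4.764 Y5.649
G1 X6.764 Y4.196
G1 X9.236 Y4.196
G1 X11.236 Y5.649
G1 X12.000 Y8.000
; layer 5
G0 Z10.000
G0 X11.000 Y8.000
G1 X10.427 Y9.763
G1 X8.927 Y10.853
G1 X7.073 Y10.853
G1 X5.573 Y9.763
G1 X5.000 Y8.000
G1 X5.573 Y6.237
G1 X7.073 Y5.147
G1 X8.927 Y5.147
G1 X10.427 Y6.237
G1 X11.000 Y8.000
; layer 6
G0 Z12.000
G0 X10.000 Y8.000
G1 X9.618 Y9.175
G1 X8.618 Y9.902
G1 X7.382 Y9.902
G1 X6.382 Y9.175
G1 X6.000 Y8.000
G1 X6.382 Y6.825
G1 X7.382 Y6.098
G1 X8.618 Y6.098
G1 X9.618 Y6.825
G1 X10.000 Y8.000
; layer 7
G0 Z14.000
G0 X9.000 Y8.000
G1 X8.809 Y8.588
G1 X8.309 Y8.951
G1 X7.691 Y8.951
G1 X7.191 Y8.588
G1 X7.000 Y8.000
G1 X7.191 Y7.412
G1 X7.691 Y7.049
G1 X8.309 Y7.049
G1 X8.809 Y7.412
G1 X9.000 Y8.000
M2 ; end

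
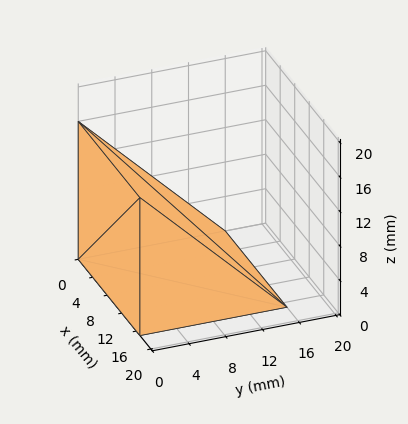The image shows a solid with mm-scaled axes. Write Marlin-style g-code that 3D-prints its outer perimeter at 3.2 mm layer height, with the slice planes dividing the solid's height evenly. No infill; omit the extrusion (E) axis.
Reading the render: the shape is a wedge (ramp): 17 × 16 mm base, rising to 16 mm along the y=0 edge and sloping linearly to z=0 at y=16 (dimensions read to the nearest mm from the axis ticks). For the g-code, the solid's height is divided into equal slices at the stated Δz and each level perimeter traced with G1 moves after a G0 lift.

; perimeter-only toolpath
G21 ; units = mm
G90 ; absolute positioning
G28 ; home
; layer 1
G0 Z3.2
G0 X0.0 Y0.0
G1 X17.0 Y0.0
G1 X17.0 Y12.8
G1 X0.0 Y12.8
G1 X0.0 Y0.0
; layer 2
G0 Z6.4
G0 X0.0 Y0.0
G1 X17.0 Y0.0
G1 X17.0 Y9.6
G1 X0.0 Y9.6
G1 X0.0 Y0.0
; layer 3
G0 Z9.6
G0 X0.0 Y0.0
G1 X17.0 Y0.0
G1 X17.0 Y6.4
G1 X0.0 Y6.4
G1 X0.0 Y0.0
; layer 4
G0 Z12.8
G0 X0.0 Y0.0
G1 X17.0 Y0.0
G1 X17.0 Y3.2
G1 X0.0 Y3.2
G1 X0.0 Y0.0
M2 ; end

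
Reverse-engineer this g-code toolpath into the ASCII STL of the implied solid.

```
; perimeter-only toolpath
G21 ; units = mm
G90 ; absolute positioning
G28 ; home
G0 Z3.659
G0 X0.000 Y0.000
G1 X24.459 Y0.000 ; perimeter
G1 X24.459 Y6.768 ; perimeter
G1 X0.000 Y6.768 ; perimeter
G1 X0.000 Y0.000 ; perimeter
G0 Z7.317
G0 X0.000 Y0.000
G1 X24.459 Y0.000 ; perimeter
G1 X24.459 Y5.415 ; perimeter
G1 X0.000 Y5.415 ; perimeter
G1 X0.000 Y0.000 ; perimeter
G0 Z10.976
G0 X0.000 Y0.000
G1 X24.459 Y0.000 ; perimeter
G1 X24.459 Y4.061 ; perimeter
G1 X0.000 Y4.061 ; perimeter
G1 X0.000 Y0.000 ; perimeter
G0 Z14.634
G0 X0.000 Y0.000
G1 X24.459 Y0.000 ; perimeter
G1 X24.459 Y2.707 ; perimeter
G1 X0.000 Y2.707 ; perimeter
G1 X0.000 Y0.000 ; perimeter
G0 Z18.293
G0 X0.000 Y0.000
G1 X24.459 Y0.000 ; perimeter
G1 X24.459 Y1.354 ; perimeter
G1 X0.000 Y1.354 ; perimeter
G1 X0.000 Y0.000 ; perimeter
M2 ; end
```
solid part
  facet normal 0.0000 0.0000 -1.0000
    outer loop
      vertex 24.459 8.122 0.000
      vertex 24.459 0.000 0.000
      vertex 0.000 0.000 0.000
    endloop
  endfacet
  facet normal 0.0000 0.0000 -1.0000
    outer loop
      vertex 0.000 8.122 0.000
      vertex 24.459 8.122 0.000
      vertex 0.000 0.000 0.000
    endloop
  endfacet
  facet normal 0.0000 -1.0000 0.0000
    outer loop
      vertex 0.000 0.000 0.000
      vertex 24.459 0.000 0.000
      vertex 24.459 0.000 21.951
    endloop
  endfacet
  facet normal 0.0000 -1.0000 0.0000
    outer loop
      vertex 0.000 0.000 0.000
      vertex 24.459 0.000 21.951
      vertex 0.000 0.000 21.951
    endloop
  endfacet
  facet normal 0.0000 0.9379 0.3470
    outer loop
      vertex 0.000 0.000 21.951
      vertex 24.459 0.000 21.951
      vertex 24.459 8.122 0.000
    endloop
  endfacet
  facet normal 0.0000 0.9379 0.3470
    outer loop
      vertex 0.000 0.000 21.951
      vertex 24.459 8.122 0.000
      vertex 0.000 8.122 0.000
    endloop
  endfacet
  facet normal -1.0000 0.0000 0.0000
    outer loop
      vertex 0.000 0.000 21.951
      vertex 0.000 8.122 0.000
      vertex 0.000 0.000 0.000
    endloop
  endfacet
  facet normal 1.0000 0.0000 0.0000
    outer loop
      vertex 24.459 0.000 0.000
      vertex 24.459 8.122 0.000
      vertex 24.459 0.000 21.951
    endloop
  endfacet
endsolid part

The G0 Z moves step by Δz≈3.659 mm. The G1 loops shrink linearly with z, so the solid tapers from its base footprint up to z≈22. Closing with a flat bottom cap and the tapered top and triangulating gives 8 facets — a wedge (ramp): 24.5 × 8.12 mm base, rising to 22 mm along the y=0 edge and sloping linearly to z=0 at y=8.12.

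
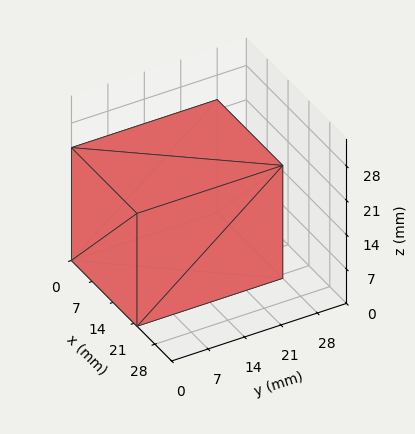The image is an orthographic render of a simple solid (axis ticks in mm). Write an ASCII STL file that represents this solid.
Reading the render: the shape is a rectangular box, roughly 22 × 28 mm footprint and 23 mm tall (dimensions read to the nearest mm from the axis ticks). For the STL, each face is triangulated and given an outward normal.

solid part
  facet normal 0.0000 0.0000 -1.0000
    outer loop
      vertex 22.000 28.000 0.000
      vertex 22.000 0.000 0.000
      vertex 0.000 0.000 0.000
    endloop
  endfacet
  facet normal 0.0000 0.0000 -1.0000
    outer loop
      vertex 0.000 28.000 0.000
      vertex 22.000 28.000 0.000
      vertex 0.000 0.000 0.000
    endloop
  endfacet
  facet normal 0.0000 0.0000 1.0000
    outer loop
      vertex 0.000 0.000 23.000
      vertex 22.000 0.000 23.000
      vertex 22.000 28.000 23.000
    endloop
  endfacet
  facet normal 0.0000 0.0000 1.0000
    outer loop
      vertex 0.000 0.000 23.000
      vertex 22.000 28.000 23.000
      vertex 0.000 28.000 23.000
    endloop
  endfacet
  facet normal 0.0000 -1.0000 0.0000
    outer loop
      vertex 0.000 0.000 0.000
      vertex 22.000 0.000 0.000
      vertex 22.000 0.000 23.000
    endloop
  endfacet
  facet normal 0.0000 -1.0000 0.0000
    outer loop
      vertex 0.000 0.000 0.000
      vertex 22.000 0.000 23.000
      vertex 0.000 0.000 23.000
    endloop
  endfacet
  facet normal 0.0000 1.0000 0.0000
    outer loop
      vertex 22.000 28.000 23.000
      vertex 22.000 28.000 0.000
      vertex 0.000 28.000 0.000
    endloop
  endfacet
  facet normal 0.0000 1.0000 0.0000
    outer loop
      vertex 0.000 28.000 23.000
      vertex 22.000 28.000 23.000
      vertex 0.000 28.000 0.000
    endloop
  endfacet
  facet normal -1.0000 0.0000 0.0000
    outer loop
      vertex 0.000 28.000 23.000
      vertex 0.000 28.000 0.000
      vertex 0.000 0.000 0.000
    endloop
  endfacet
  facet normal -1.0000 0.0000 0.0000
    outer loop
      vertex 0.000 0.000 23.000
      vertex 0.000 28.000 23.000
      vertex 0.000 0.000 0.000
    endloop
  endfacet
  facet normal 1.0000 0.0000 0.0000
    outer loop
      vertex 22.000 0.000 0.000
      vertex 22.000 28.000 0.000
      vertex 22.000 28.000 23.000
    endloop
  endfacet
  facet normal 1.0000 0.0000 0.0000
    outer loop
      vertex 22.000 0.000 0.000
      vertex 22.000 28.000 23.000
      vertex 22.000 0.000 23.000
    endloop
  endfacet
endsolid part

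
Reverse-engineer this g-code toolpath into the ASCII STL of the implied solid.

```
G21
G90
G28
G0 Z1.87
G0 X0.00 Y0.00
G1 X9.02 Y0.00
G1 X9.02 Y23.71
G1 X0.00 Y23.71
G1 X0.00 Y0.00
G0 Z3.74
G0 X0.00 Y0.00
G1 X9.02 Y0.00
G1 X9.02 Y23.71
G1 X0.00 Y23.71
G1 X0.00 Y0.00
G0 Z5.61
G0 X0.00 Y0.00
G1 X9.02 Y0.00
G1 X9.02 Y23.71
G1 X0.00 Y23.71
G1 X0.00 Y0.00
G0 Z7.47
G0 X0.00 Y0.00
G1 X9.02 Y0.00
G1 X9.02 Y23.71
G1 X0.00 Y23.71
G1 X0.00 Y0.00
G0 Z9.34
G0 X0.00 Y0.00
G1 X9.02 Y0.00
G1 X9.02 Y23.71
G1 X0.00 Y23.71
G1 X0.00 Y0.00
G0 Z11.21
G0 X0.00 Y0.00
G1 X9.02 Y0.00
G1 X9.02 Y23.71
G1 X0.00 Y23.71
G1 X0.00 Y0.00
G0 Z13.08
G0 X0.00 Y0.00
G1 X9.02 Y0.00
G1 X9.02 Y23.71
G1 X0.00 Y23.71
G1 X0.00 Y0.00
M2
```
solid part
  facet normal 0.0000 0.0000 -1.0000
    outer loop
      vertex 9.02 23.71 0.00
      vertex 9.02 0.00 0.00
      vertex 0.00 0.00 0.00
    endloop
  endfacet
  facet normal 0.0000 0.0000 -1.0000
    outer loop
      vertex 0.00 23.71 0.00
      vertex 9.02 23.71 0.00
      vertex 0.00 0.00 0.00
    endloop
  endfacet
  facet normal 0.0000 0.0000 1.0000
    outer loop
      vertex 0.00 0.00 13.08
      vertex 9.02 0.00 13.08
      vertex 9.02 23.71 13.08
    endloop
  endfacet
  facet normal 0.0000 0.0000 1.0000
    outer loop
      vertex 0.00 0.00 13.08
      vertex 9.02 23.71 13.08
      vertex 0.00 23.71 13.08
    endloop
  endfacet
  facet normal 0.0000 -1.0000 0.0000
    outer loop
      vertex 0.00 0.00 0.00
      vertex 9.02 0.00 0.00
      vertex 9.02 0.00 13.08
    endloop
  endfacet
  facet normal 0.0000 -1.0000 0.0000
    outer loop
      vertex 0.00 0.00 0.00
      vertex 9.02 0.00 13.08
      vertex 0.00 0.00 13.08
    endloop
  endfacet
  facet normal 0.0000 1.0000 0.0000
    outer loop
      vertex 9.02 23.71 13.08
      vertex 9.02 23.71 0.00
      vertex 0.00 23.71 0.00
    endloop
  endfacet
  facet normal 0.0000 1.0000 0.0000
    outer loop
      vertex 0.00 23.71 13.08
      vertex 9.02 23.71 13.08
      vertex 0.00 23.71 0.00
    endloop
  endfacet
  facet normal -1.0000 0.0000 0.0000
    outer loop
      vertex 0.00 23.71 13.08
      vertex 0.00 23.71 0.00
      vertex 0.00 0.00 0.00
    endloop
  endfacet
  facet normal -1.0000 0.0000 0.0000
    outer loop
      vertex 0.00 0.00 13.08
      vertex 0.00 23.71 13.08
      vertex 0.00 0.00 0.00
    endloop
  endfacet
  facet normal 1.0000 0.0000 0.0000
    outer loop
      vertex 9.02 0.00 0.00
      vertex 9.02 23.71 0.00
      vertex 9.02 23.71 13.08
    endloop
  endfacet
  facet normal 1.0000 0.0000 0.0000
    outer loop
      vertex 9.02 0.00 0.00
      vertex 9.02 23.71 13.08
      vertex 9.02 0.00 13.08
    endloop
  endfacet
endsolid part

The G0 Z moves step by Δz≈1.87 mm. Every layer's G1 loop is the same polygon, so the solid is a straight extrusion of it from z=0 to z≈13.1. Closing with flat bottom and top caps and triangulating gives 12 facets — a rectangular box, roughly 9.02 × 23.7 mm footprint and 13.1 mm tall.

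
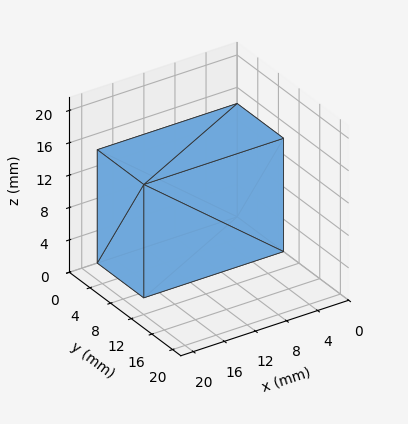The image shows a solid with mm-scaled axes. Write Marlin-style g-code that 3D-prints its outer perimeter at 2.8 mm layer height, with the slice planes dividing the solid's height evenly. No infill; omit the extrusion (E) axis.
Reading the render: the shape is a rectangular box, roughly 18 × 9 mm footprint and 14 mm tall (dimensions read to the nearest mm from the axis ticks). For the g-code, the solid's height is divided into equal slices at the stated Δz and each level perimeter traced with G1 moves after a G0 lift.

; perimeter-only toolpath
G21 ; units = mm
G90 ; absolute positioning
G28 ; home
; layer 1
G0 Z2.8
G0 X0.0 Y0.0
G1 X18.0 Y0.0
G1 X18.0 Y9.0
G1 X0.0 Y9.0
G1 X0.0 Y0.0
; layer 2
G0 Z5.6
G0 X0.0 Y0.0
G1 X18.0 Y0.0
G1 X18.0 Y9.0
G1 X0.0 Y9.0
G1 X0.0 Y0.0
; layer 3
G0 Z8.4
G0 X0.0 Y0.0
G1 X18.0 Y0.0
G1 X18.0 Y9.0
G1 X0.0 Y9.0
G1 X0.0 Y0.0
; layer 4
G0 Z11.2
G0 X0.0 Y0.0
G1 X18.0 Y0.0
G1 X18.0 Y9.0
G1 X0.0 Y9.0
G1 X0.0 Y0.0
; layer 5
G0 Z14.0
G0 X0.0 Y0.0
G1 X18.0 Y0.0
G1 X18.0 Y9.0
G1 X0.0 Y9.0
G1 X0.0 Y0.0
M2 ; end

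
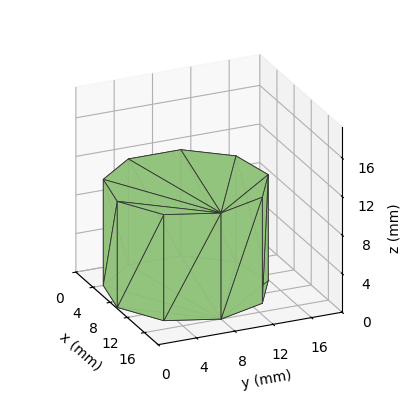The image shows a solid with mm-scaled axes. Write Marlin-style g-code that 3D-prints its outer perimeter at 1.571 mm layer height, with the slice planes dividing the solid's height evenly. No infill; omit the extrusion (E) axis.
Reading the render: the shape is a regular 9-sided prism (a cylinder approximated with 9 flat sides), circumscribed radius ≈ 8 mm, height ≈ 11 mm (dimensions read to the nearest mm from the axis ticks). For the g-code, the solid's height is divided into equal slices at the stated Δz and each level perimeter traced with G1 moves after a G0 lift.

; perimeter-only toolpath
G21 ; units = mm
G90 ; absolute positioning
G28 ; home
; layer 1
G0 Z1.571
G0 X16.000 Y8.000
G1 X14.128 Y13.142
G1 X9.389 Y15.878
G1 X4.000 Y14.928
G1 X0.482 Y10.736
G1 X0.482 Y5.264
G1 X4.000 Y1.072
G1 X9.389 Y0.122
G1 X14.128 Y2.858
G1 X16.000 Y8.000
; layer 2
G0 Z3.143
G0 X16.000 Y8.000
G1 X14.128 Y13.142
G1 X9.389 Y15.878
G1 X4.000 Y14.928
G1 X0.482 Y10.736
G1 X0.482 Y5.264
G1 X4.000 Y1.072
G1 X9.389 Y0.122
G1 X14.128 Y2.858
G1 X16.000 Y8.000
; layer 3
G0 Z4.714
G0 X16.000 Y8.000
G1 X14.128 Y13.142
G1 X9.389 Y15.878
G1 X4.000 Y14.928
G1 X0.482 Y10.736
G1 X0.482 Y5.264
G1 X4.000 Y1.072
G1 X9.389 Y0.122
G1 X14.128 Y2.858
G1 X16.000 Y8.000
; layer 4
G0 Z6.286
G0 X16.000 Y8.000
G1 X14.128 Y13.142
G1 X9.389 Y15.878
G1 X4.000 Y14.928
G1 X0.482 Y10.736
G1 X0.482 Y5.264
G1 X4.000 Y1.072
G1 X9.389 Y0.122
G1 X14.128 Y2.858
G1 X16.000 Y8.000
; layer 5
G0 Z7.857
G0 X16.000 Y8.000
G1 X14.128 Y13.142
G1 X9.389 Y15.878
G1 X4.000 Y14.928
G1 X0.482 Y10.736
G1 X0.482 Y5.264
G1 X4.000 Y1.072
G1 X9.389 Y0.122
G1 X14.128 Y2.858
G1 X16.000 Y8.000
; layer 6
G0 Z9.429
G0 X16.000 Y8.000
G1 X14.128 Y13.142
G1 X9.389 Y15.878
G1 X4.000 Y14.928
G1 X0.482 Y10.736
G1 X0.482 Y5.264
G1 X4.000 Y1.072
G1 X9.389 Y0.122
G1 X14.128 Y2.858
G1 X16.000 Y8.000
; layer 7
G0 Z11.000
G0 X16.000 Y8.000
G1 X14.128 Y13.142
G1 X9.389 Y15.878
G1 X4.000 Y14.928
G1 X0.482 Y10.736
G1 X0.482 Y5.264
G1 X4.000 Y1.072
G1 X9.389 Y0.122
G1 X14.128 Y2.858
G1 X16.000 Y8.000
M2 ; end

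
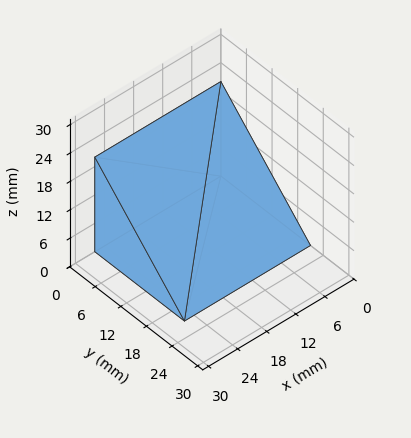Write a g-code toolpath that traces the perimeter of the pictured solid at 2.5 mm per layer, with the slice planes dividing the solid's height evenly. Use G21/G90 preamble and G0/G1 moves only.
Reading the render: the shape is a wedge (ramp): 26 × 21 mm base, rising to 20 mm along the y=0 edge and sloping linearly to z=0 at y=21 (dimensions read to the nearest mm from the axis ticks). For the g-code, the solid's height is divided into equal slices at the stated Δz and each level perimeter traced with G1 moves after a G0 lift.

; perimeter-only toolpath
G21 ; units = mm
G90 ; absolute positioning
G28 ; home
; layer 1
G0 Z2.5
G0 X0.0 Y0.0
G1 X26.0 Y0.0
G1 X26.0 Y18.4
G1 X0.0 Y18.4
G1 X0.0 Y0.0
; layer 2
G0 Z5.0
G0 X0.0 Y0.0
G1 X26.0 Y0.0
G1 X26.0 Y15.8
G1 X0.0 Y15.8
G1 X0.0 Y0.0
; layer 3
G0 Z7.5
G0 X0.0 Y0.0
G1 X26.0 Y0.0
G1 X26.0 Y13.1
G1 X0.0 Y13.1
G1 X0.0 Y0.0
; layer 4
G0 Z10.0
G0 X0.0 Y0.0
G1 X26.0 Y0.0
G1 X26.0 Y10.5
G1 X0.0 Y10.5
G1 X0.0 Y0.0
; layer 5
G0 Z12.5
G0 X0.0 Y0.0
G1 X26.0 Y0.0
G1 X26.0 Y7.9
G1 X0.0 Y7.9
G1 X0.0 Y0.0
; layer 6
G0 Z15.0
G0 X0.0 Y0.0
G1 X26.0 Y0.0
G1 X26.0 Y5.2
G1 X0.0 Y5.2
G1 X0.0 Y0.0
; layer 7
G0 Z17.5
G0 X0.0 Y0.0
G1 X26.0 Y0.0
G1 X26.0 Y2.6
G1 X0.0 Y2.6
G1 X0.0 Y0.0
M2 ; end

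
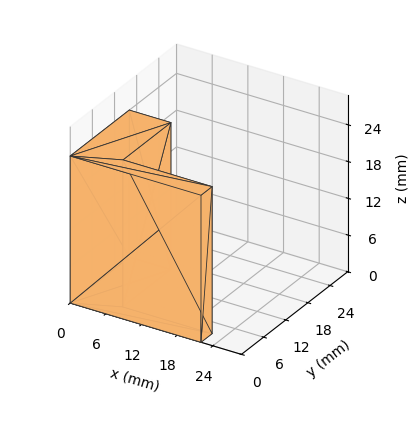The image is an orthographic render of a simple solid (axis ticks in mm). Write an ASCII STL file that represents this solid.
Reading the render: the shape is an L-shaped prism: outer 22 × 16 mm, arm thicknesses ≈ 3 mm (horizontal) and 7 mm (vertical), extruded 24 mm in z (dimensions read to the nearest mm from the axis ticks). For the STL, each face is triangulated and given an outward normal.

solid part
  facet normal 0.0000 0.0000 -1.0000
    outer loop
      vertex 22.000 3.000 0.000
      vertex 22.000 0.000 0.000
      vertex 0.000 0.000 0.000
    endloop
  endfacet
  facet normal 0.0000 0.0000 -1.0000
    outer loop
      vertex 7.000 3.000 0.000
      vertex 22.000 3.000 0.000
      vertex 0.000 0.000 0.000
    endloop
  endfacet
  facet normal 0.0000 0.0000 -1.0000
    outer loop
      vertex 7.000 16.000 0.000
      vertex 7.000 3.000 0.000
      vertex 0.000 0.000 0.000
    endloop
  endfacet
  facet normal 0.0000 0.0000 -1.0000
    outer loop
      vertex 0.000 16.000 0.000
      vertex 7.000 16.000 0.000
      vertex 0.000 0.000 0.000
    endloop
  endfacet
  facet normal 0.0000 0.0000 1.0000
    outer loop
      vertex 0.000 0.000 24.000
      vertex 22.000 0.000 24.000
      vertex 22.000 3.000 24.000
    endloop
  endfacet
  facet normal 0.0000 0.0000 1.0000
    outer loop
      vertex 0.000 0.000 24.000
      vertex 22.000 3.000 24.000
      vertex 7.000 3.000 24.000
    endloop
  endfacet
  facet normal 0.0000 0.0000 1.0000
    outer loop
      vertex 0.000 0.000 24.000
      vertex 7.000 3.000 24.000
      vertex 7.000 16.000 24.000
    endloop
  endfacet
  facet normal 0.0000 0.0000 1.0000
    outer loop
      vertex 0.000 0.000 24.000
      vertex 7.000 16.000 24.000
      vertex 0.000 16.000 24.000
    endloop
  endfacet
  facet normal 0.0000 -1.0000 0.0000
    outer loop
      vertex 0.000 0.000 0.000
      vertex 22.000 0.000 0.000
      vertex 22.000 0.000 24.000
    endloop
  endfacet
  facet normal 0.0000 -1.0000 0.0000
    outer loop
      vertex 0.000 0.000 0.000
      vertex 22.000 0.000 24.000
      vertex 0.000 0.000 24.000
    endloop
  endfacet
  facet normal 1.0000 0.0000 0.0000
    outer loop
      vertex 22.000 0.000 0.000
      vertex 22.000 3.000 0.000
      vertex 22.000 3.000 24.000
    endloop
  endfacet
  facet normal 1.0000 0.0000 0.0000
    outer loop
      vertex 22.000 0.000 0.000
      vertex 22.000 3.000 24.000
      vertex 22.000 0.000 24.000
    endloop
  endfacet
  facet normal 0.0000 1.0000 0.0000
    outer loop
      vertex 22.000 3.000 0.000
      vertex 7.000 3.000 0.000
      vertex 7.000 3.000 24.000
    endloop
  endfacet
  facet normal 0.0000 1.0000 0.0000
    outer loop
      vertex 22.000 3.000 0.000
      vertex 7.000 3.000 24.000
      vertex 22.000 3.000 24.000
    endloop
  endfacet
  facet normal 1.0000 0.0000 0.0000
    outer loop
      vertex 7.000 3.000 0.000
      vertex 7.000 16.000 0.000
      vertex 7.000 16.000 24.000
    endloop
  endfacet
  facet normal 1.0000 0.0000 0.0000
    outer loop
      vertex 7.000 3.000 0.000
      vertex 7.000 16.000 24.000
      vertex 7.000 3.000 24.000
    endloop
  endfacet
  facet normal 0.0000 1.0000 0.0000
    outer loop
      vertex 7.000 16.000 0.000
      vertex 0.000 16.000 0.000
      vertex 0.000 16.000 24.000
    endloop
  endfacet
  facet normal 0.0000 1.0000 0.0000
    outer loop
      vertex 7.000 16.000 0.000
      vertex 0.000 16.000 24.000
      vertex 7.000 16.000 24.000
    endloop
  endfacet
  facet normal -1.0000 0.0000 0.0000
    outer loop
      vertex 0.000 16.000 0.000
      vertex 0.000 0.000 0.000
      vertex 0.000 0.000 24.000
    endloop
  endfacet
  facet normal -1.0000 0.0000 0.0000
    outer loop
      vertex 0.000 16.000 0.000
      vertex 0.000 0.000 24.000
      vertex 0.000 16.000 24.000
    endloop
  endfacet
endsolid part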